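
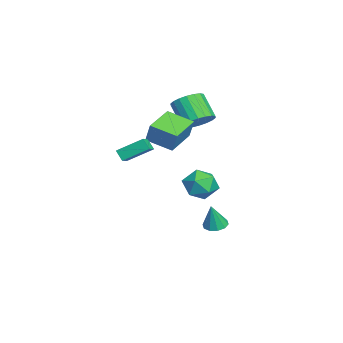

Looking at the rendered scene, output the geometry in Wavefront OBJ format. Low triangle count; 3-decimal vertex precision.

v -2.693 0.605 2.712
v -1.776 0.176 3.143
v -2.811 -0.595 4.578
v -3.727 -0.165 4.148
v -1.803 0.615 3.359
v -2.838 -0.156 4.794
v -2.006 1.051 3.447
v -3.041 0.28 4.882
v -2.345 1.4 3.39
v -3.38 0.629 4.825
v -2.753 1.591 3.198
v -3.788 0.82 4.633
v -3.149 1.587 2.91
v -4.184 0.816 4.346
v -3.455 1.388 2.583
v -4.489 0.617 4.019
v -3.609 1.035 2.282
v -4.644 0.264 3.717
v -3.582 0.596 2.066
v -4.617 -0.175 3.501
v -3.379 0.16 1.978
v -4.414 -0.611 3.413
v -3.04 -0.189 2.035
v -4.075 -0.96 3.47
v -2.632 -0.38 2.227
v -3.667 -1.151 3.662
v -2.236 -0.376 2.514
v -3.271 -1.147 3.95
v -1.931 -0.177 2.841
v -2.965 -0.948 4.277
v 1.901 1.31 -0.752
v 2.699 2.117 -0.399
v 2.861 -0.057 0.199
v 3.659 0.75 0.552
v 2.551 0.784 0.979
v 1.957 1.629 0.391
v 3.603 0.431 -0.591
v 3.009 1.276 -1.179
v 3.751 1.573 -0.299
v 3.1 1.792 0.671
v 2.46 0.268 -0.871
v 1.809 0.487 0.099
v 0.05 -1.345 3.469
v 0.486 -1.042 4.786
v 0.633 0.242 2.911
v 1.069 0.545 4.228
v 1.971 -2.205 3.032
v 2.407 -1.902 4.349
v 2.554 -0.618 2.474
v 2.99 -0.315 3.791
v -0.324 1.763 -4.814
v 0.206 2.347 -4.855
v 0.104 1.497 -3.106
v -0.221 2.54 -4.718
v -0.687 2.437 -4.618
v -1.015 2.075 -4.592
v -1.078 1.595 -4.651
v -0.854 1.179 -4.772
v -0.427 0.985 -4.909
v 0.039 1.089 -5.009
v 0.367 1.45 -5.035
v 0.431 1.931 -4.977
v 2.931 -3.536 2.512
v 3.64 -3.737 2.824
v 2.94 -1.99 3.491
v 3.649 -2.191 3.803
v 3.311 -3.149 1.897
v 4.02 -3.35 2.209
v 3.32 -1.603 2.876
v 4.029 -1.804 3.188
f 2 1 5
f 2 5 3
f 3 5 6
f 3 6 4
f 5 1 7
f 5 7 6
f 6 7 8
f 6 8 4
f 7 1 9
f 7 9 8
f 8 9 10
f 8 10 4
f 9 1 11
f 9 11 10
f 10 11 12
f 10 12 4
f 11 1 13
f 11 13 12
f 12 13 14
f 12 14 4
f 13 1 15
f 13 15 14
f 14 15 16
f 14 16 4
f 15 1 17
f 15 17 16
f 16 17 18
f 16 18 4
f 17 1 19
f 17 19 18
f 18 19 20
f 18 20 4
f 19 1 21
f 19 21 20
f 20 21 22
f 20 22 4
f 21 1 23
f 21 23 22
f 22 23 24
f 22 24 4
f 23 1 25
f 23 25 24
f 24 25 26
f 24 26 4
f 25 1 27
f 25 27 26
f 26 27 28
f 26 28 4
f 27 1 29
f 27 29 28
f 28 29 30
f 28 30 4
f 29 1 2
f 29 2 30
f 30 2 3
f 30 3 4
f 31 42 36
f 31 36 32
f 31 32 38
f 31 38 41
f 31 41 42
f 32 36 40
f 36 42 35
f 42 41 33
f 41 38 37
f 38 32 39
f 34 40 35
f 34 35 33
f 34 33 37
f 34 37 39
f 34 39 40
f 35 40 36
f 33 35 42
f 37 33 41
f 39 37 38
f 40 39 32
f 44 46 43
f 47 44 43
f 43 46 45
f 45 47 43
f 44 50 46
f 48 44 47
f 48 50 44
f 46 50 45
f 49 47 45
f 45 50 49
f 49 48 47
f 50 48 49
f 52 51 54
f 52 54 53
f 54 51 55
f 54 55 53
f 55 51 56
f 55 56 53
f 56 51 57
f 56 57 53
f 57 51 58
f 57 58 53
f 58 51 59
f 58 59 53
f 59 51 60
f 59 60 53
f 60 51 61
f 60 61 53
f 61 51 62
f 61 62 53
f 62 51 52
f 62 52 53
f 64 66 63
f 67 64 63
f 63 66 65
f 65 67 63
f 64 70 66
f 68 64 67
f 68 70 64
f 66 70 65
f 69 67 65
f 65 70 69
f 69 68 67
f 70 68 69



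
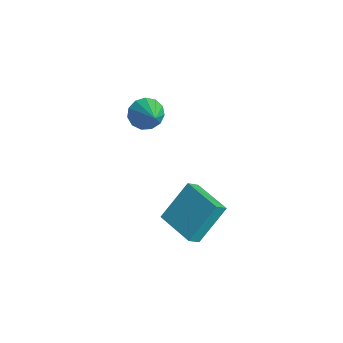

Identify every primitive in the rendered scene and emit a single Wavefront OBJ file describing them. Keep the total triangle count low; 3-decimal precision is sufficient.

v -1.737 -1.222 -3.38
v -1.747 0.212 -1.751
v -1.814 -0.617 -3.913
v -1.824 0.817 -2.284
v 0.224 -1.077 -3.496
v 0.214 0.357 -1.867
v 0.147 -0.472 -4.029
v 0.137 0.962 -2.4
v -3.54 -0.756 2.304
v -3.237 -1.205 1.675
v -2.22 -1.144 3.216
v -3.071 -0.771 1.619
v -3.054 -0.333 1.781
v -3.191 -0.029 2.109
v -3.439 0.044 2.498
v -3.719 -0.137 2.826
v -3.942 -0.514 2.989
v -4.037 -0.969 2.933
v -3.975 -1.356 2.678
v -3.774 -1.552 2.304
v -3.499 -1.496 1.93
f 2 4 1
f 5 2 1
f 1 4 3
f 3 5 1
f 2 8 4
f 6 2 5
f 6 8 2
f 4 8 3
f 7 5 3
f 3 8 7
f 7 6 5
f 8 6 7
f 10 9 12
f 10 12 11
f 12 9 13
f 12 13 11
f 13 9 14
f 13 14 11
f 14 9 15
f 14 15 11
f 15 9 16
f 15 16 11
f 16 9 17
f 16 17 11
f 17 9 18
f 17 18 11
f 18 9 19
f 18 19 11
f 19 9 20
f 19 20 11
f 20 9 21
f 20 21 11
f 21 9 10
f 21 10 11



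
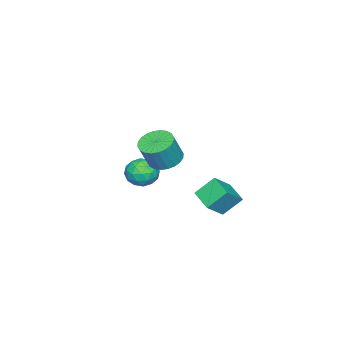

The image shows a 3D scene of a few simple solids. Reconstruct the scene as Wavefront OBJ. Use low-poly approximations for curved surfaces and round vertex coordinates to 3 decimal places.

v 2.505 0.559 2.912
v 3.078 1.476 2.774
v 3.827 1.258 4.43
v 3.255 0.341 4.568
v 2.723 1.626 2.955
v 3.472 1.408 4.61
v 2.335 1.614 3.129
v 3.084 1.396 4.784
v 1.973 1.441 3.27
v 2.722 1.222 4.925
v 1.692 1.133 3.356
v 2.441 0.915 5.011
v 1.535 0.739 3.375
v 2.284 0.52 5.031
v 1.526 0.317 3.324
v 2.275 0.098 4.979
v 1.665 -0.069 3.21
v 2.415 -0.287 4.865
v 1.933 -0.358 3.05
v 2.682 -0.576 4.706
v 2.288 -0.508 2.87
v 3.037 -0.726 4.525
v 2.676 -0.496 2.696
v 3.425 -0.714 4.351
v 3.038 -0.322 2.555
v 3.787 -0.541 4.21
v 3.319 -0.015 2.469
v 4.068 -0.233 4.124
v 3.476 0.38 2.449
v 4.225 0.161 4.105
v 3.485 0.802 2.501
v 4.234 0.583 4.156
v 3.345 1.187 2.615
v 4.095 0.969 4.27
v 2.782 2.603 0.745
v 2.046 3.493 1.867
v 1.565 2.978 -0.351
v 0.829 3.868 0.772
v 3.571 3.832 0.288
v 2.835 4.722 1.411
v 2.354 4.207 -0.807
v 1.618 5.097 0.315
v -2.287 -2.677 -2.113
v -1.243 -3.118 -2.287
v -2.717 -4.122 -1.033
v -1.673 -4.563 -1.207
v -1.795 -3.608 -0.586
v -1.529 -2.715 -1.253
v -2.431 -4.525 -2.067
v -2.165 -3.632 -2.734
v -1.332 -4.26 -2.259
v -0.939 -3.693 -1.344
v -3.021 -3.547 -1.976
v -2.628 -2.98 -1.061
v -1.727 -2.771 -2.295
v -2.233 -4.469 -1.025
v -2.304 -3.908 -0.66
v -1.691 -4.167 -0.763
v -1.895 -2.534 -1.687
v -1.282 -2.793 -1.79
v -1.606 -3.081 -0.79
v -2.678 -4.447 -1.53
v -2.065 -4.706 -1.633
v -2.269 -3.073 -2.557
v -1.656 -3.332 -2.66
v -2.354 -4.159 -2.53
v -1.166 -3.701 -2.381
v -1.419 -4.551 -1.746
v -1.864 -4.528 -2.251
v -1.708 -4.004 -2.643
v -0.935 -3.368 -1.843
v -1.188 -4.217 -1.208
v -1.26 -3.656 -0.843
v -1.103 -3.131 -1.235
v -0.988 -4.04 -1.826
v -2.772 -3.023 -2.112
v -3.025 -3.872 -1.477
v -2.857 -4.109 -2.085
v -2.7 -3.584 -2.477
v -2.541 -2.689 -1.574
v -2.794 -3.539 -0.939
v -2.252 -3.236 -0.677
v -2.096 -2.712 -1.069
v -2.972 -3.2 -1.494
f 2 1 5
f 2 5 3
f 3 5 6
f 3 6 4
f 5 1 7
f 5 7 6
f 6 7 8
f 6 8 4
f 7 1 9
f 7 9 8
f 8 9 10
f 8 10 4
f 9 1 11
f 9 11 10
f 10 11 12
f 10 12 4
f 11 1 13
f 11 13 12
f 12 13 14
f 12 14 4
f 13 1 15
f 13 15 14
f 14 15 16
f 14 16 4
f 15 1 17
f 15 17 16
f 16 17 18
f 16 18 4
f 17 1 19
f 17 19 18
f 18 19 20
f 18 20 4
f 19 1 21
f 19 21 20
f 20 21 22
f 20 22 4
f 21 1 23
f 21 23 22
f 22 23 24
f 22 24 4
f 23 1 25
f 23 25 24
f 24 25 26
f 24 26 4
f 25 1 27
f 25 27 26
f 26 27 28
f 26 28 4
f 27 1 29
f 27 29 28
f 28 29 30
f 28 30 4
f 29 1 31
f 29 31 30
f 30 31 32
f 30 32 4
f 31 1 33
f 31 33 32
f 32 33 34
f 32 34 4
f 33 1 2
f 33 2 34
f 34 2 3
f 34 3 4
f 36 38 35
f 39 36 35
f 35 38 37
f 37 39 35
f 36 42 38
f 40 36 39
f 40 42 36
f 38 42 37
f 41 39 37
f 37 42 41
f 41 40 39
f 42 40 41
f 43 80 59
f 80 54 83
f 59 83 48
f 80 83 59
f 43 59 55
f 59 48 60
f 55 60 44
f 59 60 55
f 43 55 64
f 55 44 65
f 64 65 50
f 55 65 64
f 43 64 76
f 64 50 79
f 76 79 53
f 64 79 76
f 43 76 80
f 76 53 84
f 80 84 54
f 76 84 80
f 44 60 71
f 60 48 74
f 71 74 52
f 60 74 71
f 48 83 61
f 83 54 82
f 61 82 47
f 83 82 61
f 54 84 81
f 84 53 77
f 81 77 45
f 84 77 81
f 53 79 78
f 79 50 66
f 78 66 49
f 79 66 78
f 50 65 70
f 65 44 67
f 70 67 51
f 65 67 70
f 46 72 58
f 72 52 73
f 58 73 47
f 72 73 58
f 46 58 56
f 58 47 57
f 56 57 45
f 58 57 56
f 46 56 63
f 56 45 62
f 63 62 49
f 56 62 63
f 46 63 68
f 63 49 69
f 68 69 51
f 63 69 68
f 46 68 72
f 68 51 75
f 72 75 52
f 68 75 72
f 47 73 61
f 73 52 74
f 61 74 48
f 73 74 61
f 45 57 81
f 57 47 82
f 81 82 54
f 57 82 81
f 49 62 78
f 62 45 77
f 78 77 53
f 62 77 78
f 51 69 70
f 69 49 66
f 70 66 50
f 69 66 70
f 52 75 71
f 75 51 67
f 71 67 44
f 75 67 71



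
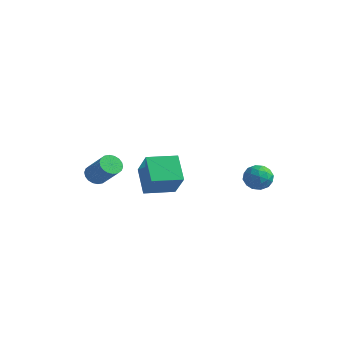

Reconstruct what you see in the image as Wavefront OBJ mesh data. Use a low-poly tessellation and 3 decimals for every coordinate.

v -4.103 -2.914 -0.99
v -3.645 -2.914 -1.465
v -2.419 -3.086 -0.285
v -2.877 -3.086 0.19
v -3.669 -2.629 -1.398
v -2.444 -2.801 -0.218
v -3.78 -2.4 -1.25
v -2.554 -2.573 -0.07
v -3.954 -2.274 -1.051
v -2.729 -2.446 0.129
v -4.158 -2.274 -0.839
v -2.933 -2.446 0.341
v -4.351 -2.4 -0.658
v -3.125 -2.573 0.523
v -4.494 -2.629 -0.542
v -3.269 -2.801 0.638
v -4.561 -2.914 -0.515
v -3.335 -3.086 0.665
v -4.536 -3.199 -0.582
v -3.311 -3.371 0.598
v -4.426 -3.427 -0.73
v -3.2 -3.6 0.45
v -4.251 -3.554 -0.929
v -3.026 -3.726 0.251
v -4.047 -3.554 -1.141
v -2.822 -3.726 0.039
v -3.855 -3.427 -1.323
v -2.629 -3.6 -0.142
v -3.711 -3.199 -1.438
v -2.486 -3.371 -0.258
v -1.418 -2.741 0.148
v -0.395 -3.302 1.545
v -0.508 -1.37 0.033
v 0.515 -1.931 1.43
v -0.395 -3.509 -0.91
v 0.628 -4.07 0.487
v 0.515 -2.138 -1.025
v 1.538 -2.699 0.372
v 2.522 1.758 -0.443
v 3.309 1.97 -0.601
v 2.891 0.47 -0.339
v 3.678 0.682 -0.497
v 3.323 0.906 0.22
v 3.095 1.702 0.156
v 3.105 0.738 -1.096
v 2.877 1.534 -1.16
v 3.67 1.34 -1.004
v 3.804 1.444 -0.191
v 2.396 0.996 -0.749
v 2.53 1.1 0.064
v 2.883 1.977 -0.531
v 3.317 0.463 -0.409
v 3.108 0.594 0.012
v 3.571 0.72 -0.08
v 2.757 1.82 -0.087
v 3.22 1.945 -0.179
v 3.228 1.319 0.303
v 2.98 0.495 -0.761
v 3.443 0.62 -0.853
v 2.629 1.72 -0.86
v 3.092 1.846 -0.952
v 2.972 1.121 -1.243
v 3.558 1.732 -0.861
v 3.775 0.975 -0.8
v 3.438 1.007 -1.152
v 3.304 1.475 -1.189
v 3.637 1.793 -0.383
v 3.854 1.036 -0.322
v 3.645 1.167 0.099
v 3.511 1.635 0.062
v 3.849 1.422 -0.62
v 2.346 1.404 -0.618
v 2.563 0.647 -0.557
v 2.689 0.805 -1.002
v 2.555 1.273 -1.039
v 2.425 1.465 -0.14
v 2.642 0.708 -0.079
v 2.896 0.965 0.249
v 2.762 1.433 0.212
v 2.351 1.018 -0.32
f 2 1 5
f 2 5 3
f 3 5 6
f 3 6 4
f 5 1 7
f 5 7 6
f 6 7 8
f 6 8 4
f 7 1 9
f 7 9 8
f 8 9 10
f 8 10 4
f 9 1 11
f 9 11 10
f 10 11 12
f 10 12 4
f 11 1 13
f 11 13 12
f 12 13 14
f 12 14 4
f 13 1 15
f 13 15 14
f 14 15 16
f 14 16 4
f 15 1 17
f 15 17 16
f 16 17 18
f 16 18 4
f 17 1 19
f 17 19 18
f 18 19 20
f 18 20 4
f 19 1 21
f 19 21 20
f 20 21 22
f 20 22 4
f 21 1 23
f 21 23 22
f 22 23 24
f 22 24 4
f 23 1 25
f 23 25 24
f 24 25 26
f 24 26 4
f 25 1 27
f 25 27 26
f 26 27 28
f 26 28 4
f 27 1 29
f 27 29 28
f 28 29 30
f 28 30 4
f 29 1 2
f 29 2 30
f 30 2 3
f 30 3 4
f 32 34 31
f 35 32 31
f 31 34 33
f 33 35 31
f 32 38 34
f 36 32 35
f 36 38 32
f 34 38 33
f 37 35 33
f 33 38 37
f 37 36 35
f 38 36 37
f 39 76 55
f 76 50 79
f 55 79 44
f 76 79 55
f 39 55 51
f 55 44 56
f 51 56 40
f 55 56 51
f 39 51 60
f 51 40 61
f 60 61 46
f 51 61 60
f 39 60 72
f 60 46 75
f 72 75 49
f 60 75 72
f 39 72 76
f 72 49 80
f 76 80 50
f 72 80 76
f 40 56 67
f 56 44 70
f 67 70 48
f 56 70 67
f 44 79 57
f 79 50 78
f 57 78 43
f 79 78 57
f 50 80 77
f 80 49 73
f 77 73 41
f 80 73 77
f 49 75 74
f 75 46 62
f 74 62 45
f 75 62 74
f 46 61 66
f 61 40 63
f 66 63 47
f 61 63 66
f 42 68 54
f 68 48 69
f 54 69 43
f 68 69 54
f 42 54 52
f 54 43 53
f 52 53 41
f 54 53 52
f 42 52 59
f 52 41 58
f 59 58 45
f 52 58 59
f 42 59 64
f 59 45 65
f 64 65 47
f 59 65 64
f 42 64 68
f 64 47 71
f 68 71 48
f 64 71 68
f 43 69 57
f 69 48 70
f 57 70 44
f 69 70 57
f 41 53 77
f 53 43 78
f 77 78 50
f 53 78 77
f 45 58 74
f 58 41 73
f 74 73 49
f 58 73 74
f 47 65 66
f 65 45 62
f 66 62 46
f 65 62 66
f 48 71 67
f 71 47 63
f 67 63 40
f 71 63 67



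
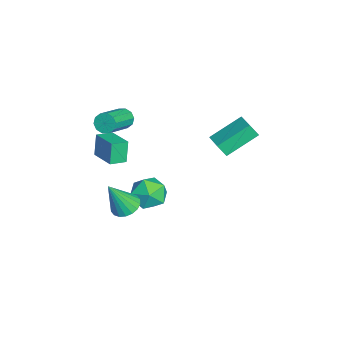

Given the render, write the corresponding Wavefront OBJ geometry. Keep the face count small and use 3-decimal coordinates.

v 3.576 -1.503 0.272
v 4.369 -1.451 0.118
v 3.984 -2.317 2.108
v 4.297 -1.134 0.275
v 4.082 -0.891 0.431
v 3.767 -0.768 0.555
v 3.413 -0.791 0.624
v 3.092 -0.955 0.622
v 2.867 -1.227 0.552
v 2.782 -1.554 0.426
v 2.854 -1.871 0.269
v 3.069 -2.115 0.113
v 3.385 -2.237 -0.011
v 3.738 -2.214 -0.08
v 4.059 -2.05 -0.079
v 4.284 -1.778 -0.008
v 0.653 0.329 -0.72
v 1.26 0.323 -1.642
v -0.06 -1.243 -1.178
v 0.547 -1.249 -2.1
v 1.035 -1.37 -1.118
v 1.476 -0.398 -0.834
v -0.276 -0.522 -1.986
v 0.165 0.45 -1.702
v 0.686 -0.203 -2.424
v 1.496 -0.727 -1.888
v -0.296 -0.193 -0.932
v 0.514 -0.717 -0.396
v -2.771 2.615 0.304
v -3.583 4.284 1.35
v -2.749 3.117 -0.479
v -3.561 4.785 0.567
v -1.579 3.015 0.593
v -2.391 4.683 1.639
v -1.557 3.516 -0.19
v -2.369 5.185 0.856
v -2.819 -1.881 1.741
v -2.432 -1.642 1.277
v -0.853 -2.501 2.155
v -1.241 -2.739 2.619
v -2.45 -1.372 1.575
v -0.871 -2.231 2.452
v -2.61 -1.297 1.936
v -1.031 -2.156 2.813
v -2.849 -1.444 2.222
v -1.27 -2.303 3.099
v -3.077 -1.759 2.325
v -1.498 -2.617 3.203
v -3.207 -2.119 2.205
v -1.628 -2.978 3.083
v -3.189 -2.389 1.908
v -1.61 -3.248 2.785
v -3.029 -2.464 1.547
v -1.45 -3.323 2.424
v -2.79 -2.317 1.261
v -1.211 -3.176 2.138
v -2.562 -2.003 1.157
v -0.983 -2.861 2.035
v 0.464 -2.363 1.733
v 0.066 -2.278 2.968
v 1.747 -1.513 2.087
v 1.349 -1.427 3.322
v 0.931 -3.153 1.938
v 0.533 -3.067 3.173
v 2.214 -2.302 2.292
v 1.816 -2.217 3.527
f 2 1 4
f 2 4 3
f 4 1 5
f 4 5 3
f 5 1 6
f 5 6 3
f 6 1 7
f 6 7 3
f 7 1 8
f 7 8 3
f 8 1 9
f 8 9 3
f 9 1 10
f 9 10 3
f 10 1 11
f 10 11 3
f 11 1 12
f 11 12 3
f 12 1 13
f 12 13 3
f 13 1 14
f 13 14 3
f 14 1 15
f 14 15 3
f 15 1 16
f 15 16 3
f 16 1 2
f 16 2 3
f 17 28 22
f 17 22 18
f 17 18 24
f 17 24 27
f 17 27 28
f 18 22 26
f 22 28 21
f 28 27 19
f 27 24 23
f 24 18 25
f 20 26 21
f 20 21 19
f 20 19 23
f 20 23 25
f 20 25 26
f 21 26 22
f 19 21 28
f 23 19 27
f 25 23 24
f 26 25 18
f 30 32 29
f 33 30 29
f 29 32 31
f 31 33 29
f 30 36 32
f 34 30 33
f 34 36 30
f 32 36 31
f 35 33 31
f 31 36 35
f 35 34 33
f 36 34 35
f 38 37 41
f 38 41 39
f 39 41 42
f 39 42 40
f 41 37 43
f 41 43 42
f 42 43 44
f 42 44 40
f 43 37 45
f 43 45 44
f 44 45 46
f 44 46 40
f 45 37 47
f 45 47 46
f 46 47 48
f 46 48 40
f 47 37 49
f 47 49 48
f 48 49 50
f 48 50 40
f 49 37 51
f 49 51 50
f 50 51 52
f 50 52 40
f 51 37 53
f 51 53 52
f 52 53 54
f 52 54 40
f 53 37 55
f 53 55 54
f 54 55 56
f 54 56 40
f 55 37 57
f 55 57 56
f 56 57 58
f 56 58 40
f 57 37 38
f 57 38 58
f 58 38 39
f 58 39 40
f 60 62 59
f 63 60 59
f 59 62 61
f 61 63 59
f 60 66 62
f 64 60 63
f 64 66 60
f 62 66 61
f 65 63 61
f 61 66 65
f 65 64 63
f 66 64 65



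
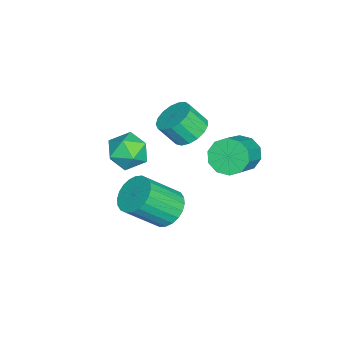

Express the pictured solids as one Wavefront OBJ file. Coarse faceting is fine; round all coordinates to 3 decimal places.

v -3.718 1.685 0.47
v -3.229 1.246 -0.323
v -1.594 0.935 0.856
v -2.082 1.375 1.65
v -3.102 1.869 -0.335
v -1.467 1.559 0.844
v -3.21 2.423 -0.039
v -1.575 2.112 1.14
v -3.512 2.694 0.451
v -1.877 2.384 1.63
v -3.892 2.581 0.949
v -2.257 2.27 2.128
v -4.206 2.125 1.264
v -2.571 1.814 2.443
v -4.333 1.501 1.276
v -2.698 1.191 2.455
v -4.225 0.948 0.98
v -2.59 0.637 2.159
v -3.923 0.676 0.49
v -2.288 0.366 1.669
v -3.543 0.79 -0.008
v -1.908 0.479 1.171
v -3.184 -2.798 0.751
v -2.124 -2.48 0.498
v -2.556 -4.42 1.342
v -1.496 -4.102 1.089
v -2.048 -3.606 1.948
v -2.436 -2.603 1.583
v -2.244 -4.297 0.257
v -2.632 -3.294 -0.108
v -1.543 -3.406 0.193
v -1.422 -2.978 1.238
v -3.258 -3.922 0.602
v -3.137 -3.494 1.647
v 1.053 -0.802 0.264
v 1.898 -0.989 -0.331
v 2.673 -2.364 1.202
v 1.827 -2.178 1.796
v 2.025 -0.669 -0.109
v 2.8 -2.044 1.424
v 2.005 -0.37 0.17
v 2.78 -1.745 1.703
v 1.839 -0.136 0.464
v 2.614 -1.512 1.996
v 1.554 -0.004 0.726
v 2.329 -1.379 2.259
v 1.192 0.006 0.919
v 1.967 -1.369 2.451
v 0.809 -0.106 1.011
v 1.584 -1.481 2.544
v 0.464 -0.325 0.99
v 1.239 -1.7 2.523
v 0.207 -0.616 0.858
v 0.982 -1.991 2.391
v 0.08 -0.936 0.636
v 0.855 -2.311 2.169
v 0.1 -1.235 0.357
v 0.875 -2.61 1.89
v 0.266 -1.468 0.064
v 1.041 -2.844 1.596
v 0.551 -1.601 -0.199
v 1.326 -2.976 1.334
v 0.913 -1.611 -0.391
v 1.688 -2.986 1.141
v 1.296 -1.499 -0.484
v 2.071 -2.874 1.049
v 1.641 -1.28 -0.463
v 2.416 -2.655 1.07
v -3.908 -0.75 1.538
v -2.98 -1.009 1.233
v -2.845 -1.849 2.357
v -3.772 -1.59 2.662
v -2.906 -0.622 1.513
v -2.771 -1.462 2.637
v -3.062 -0.264 1.799
v -2.926 -1.104 2.923
v -3.411 -0.018 2.025
v -3.275 -0.858 3.149
v -3.874 0.061 2.139
v -3.738 -0.779 3.264
v -4.345 -0.047 2.116
v -4.209 -0.887 3.24
v -4.715 -0.315 1.96
v -4.58 -1.155 3.085
v -4.901 -0.683 1.708
v -4.765 -1.523 2.832
v -4.859 -1.066 1.416
v -4.724 -1.906 2.541
v -4.6 -1.377 1.153
v -4.464 -2.217 2.277
v -4.181 -1.544 0.977
v -4.046 -2.384 2.102
v -3.7 -1.53 0.93
v -3.565 -2.37 2.055
v -3.267 -1.336 1.022
v -3.131 -2.176 2.147
f 2 1 5
f 2 5 3
f 3 5 6
f 3 6 4
f 5 1 7
f 5 7 6
f 6 7 8
f 6 8 4
f 7 1 9
f 7 9 8
f 8 9 10
f 8 10 4
f 9 1 11
f 9 11 10
f 10 11 12
f 10 12 4
f 11 1 13
f 11 13 12
f 12 13 14
f 12 14 4
f 13 1 15
f 13 15 14
f 14 15 16
f 14 16 4
f 15 1 17
f 15 17 16
f 16 17 18
f 16 18 4
f 17 1 19
f 17 19 18
f 18 19 20
f 18 20 4
f 19 1 21
f 19 21 20
f 20 21 22
f 20 22 4
f 21 1 2
f 21 2 22
f 22 2 3
f 22 3 4
f 23 34 28
f 23 28 24
f 23 24 30
f 23 30 33
f 23 33 34
f 24 28 32
f 28 34 27
f 34 33 25
f 33 30 29
f 30 24 31
f 26 32 27
f 26 27 25
f 26 25 29
f 26 29 31
f 26 31 32
f 27 32 28
f 25 27 34
f 29 25 33
f 31 29 30
f 32 31 24
f 36 35 39
f 36 39 37
f 37 39 40
f 37 40 38
f 39 35 41
f 39 41 40
f 40 41 42
f 40 42 38
f 41 35 43
f 41 43 42
f 42 43 44
f 42 44 38
f 43 35 45
f 43 45 44
f 44 45 46
f 44 46 38
f 45 35 47
f 45 47 46
f 46 47 48
f 46 48 38
f 47 35 49
f 47 49 48
f 48 49 50
f 48 50 38
f 49 35 51
f 49 51 50
f 50 51 52
f 50 52 38
f 51 35 53
f 51 53 52
f 52 53 54
f 52 54 38
f 53 35 55
f 53 55 54
f 54 55 56
f 54 56 38
f 55 35 57
f 55 57 56
f 56 57 58
f 56 58 38
f 57 35 59
f 57 59 58
f 58 59 60
f 58 60 38
f 59 35 61
f 59 61 60
f 60 61 62
f 60 62 38
f 61 35 63
f 61 63 62
f 62 63 64
f 62 64 38
f 63 35 65
f 63 65 64
f 64 65 66
f 64 66 38
f 65 35 67
f 65 67 66
f 66 67 68
f 66 68 38
f 67 35 36
f 67 36 68
f 68 36 37
f 68 37 38
f 70 69 73
f 70 73 71
f 71 73 74
f 71 74 72
f 73 69 75
f 73 75 74
f 74 75 76
f 74 76 72
f 75 69 77
f 75 77 76
f 76 77 78
f 76 78 72
f 77 69 79
f 77 79 78
f 78 79 80
f 78 80 72
f 79 69 81
f 79 81 80
f 80 81 82
f 80 82 72
f 81 69 83
f 81 83 82
f 82 83 84
f 82 84 72
f 83 69 85
f 83 85 84
f 84 85 86
f 84 86 72
f 85 69 87
f 85 87 86
f 86 87 88
f 86 88 72
f 87 69 89
f 87 89 88
f 88 89 90
f 88 90 72
f 89 69 91
f 89 91 90
f 90 91 92
f 90 92 72
f 91 69 93
f 91 93 92
f 92 93 94
f 92 94 72
f 93 69 95
f 93 95 94
f 94 95 96
f 94 96 72
f 95 69 70
f 95 70 96
f 96 70 71
f 96 71 72



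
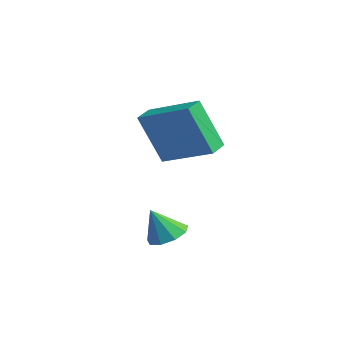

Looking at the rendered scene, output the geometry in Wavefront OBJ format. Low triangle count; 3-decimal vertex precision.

v 3.297 -2.172 -3.557
v 3.928 -1.845 -3.287
v 3.083 -2.708 -2.403
v 3.521 -1.53 -3.216
v 3.009 -1.515 -3.304
v 2.632 -1.807 -3.51
v 2.566 -2.27 -3.738
v 2.842 -2.686 -3.881
v 3.331 -2.862 -3.872
v 3.804 -2.715 -3.715
v 4.04 -2.313 -3.485
v 0.631 -0.42 -1.035
v 0.128 -1.096 0.976
v 2.364 0.556 -0.273
v 1.861 -0.12 1.738
v 1.079 -1.12 -1.158
v 0.576 -1.796 0.853
v 2.812 -0.144 -0.396
v 2.309 -0.82 1.615
f 2 1 4
f 2 4 3
f 4 1 5
f 4 5 3
f 5 1 6
f 5 6 3
f 6 1 7
f 6 7 3
f 7 1 8
f 7 8 3
f 8 1 9
f 8 9 3
f 9 1 10
f 9 10 3
f 10 1 11
f 10 11 3
f 11 1 2
f 11 2 3
f 13 15 12
f 16 13 12
f 12 15 14
f 14 16 12
f 13 19 15
f 17 13 16
f 17 19 13
f 15 19 14
f 18 16 14
f 14 19 18
f 18 17 16
f 19 17 18



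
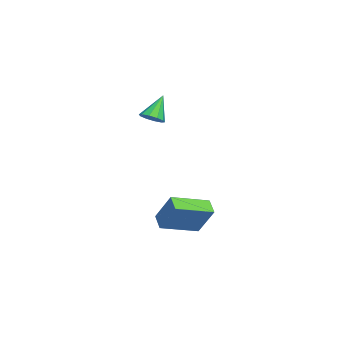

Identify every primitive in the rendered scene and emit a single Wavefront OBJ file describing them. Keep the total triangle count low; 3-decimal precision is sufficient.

v -2.756 -3.151 1.24
v -2.44 -3.54 1.569
v -3.424 -2.709 2.4
v -2.252 -3.221 1.556
v -2.256 -2.875 1.422
v -2.451 -2.635 1.218
v -2.763 -2.592 1.023
v -3.073 -2.762 0.91
v -3.261 -3.081 0.923
v -3.257 -3.427 1.057
v -3.062 -3.667 1.261
v -2.75 -3.71 1.457
v -0.171 -2.615 -4.274
v -0.866 -2.857 -3.869
v -1.006 -1.024 -4.755
v -1.701 -1.266 -4.349
v 0.381 -1.914 -2.911
v -0.314 -2.156 -2.505
v -0.454 -0.323 -3.391
v -1.149 -0.565 -2.986
f 2 1 4
f 2 4 3
f 4 1 5
f 4 5 3
f 5 1 6
f 5 6 3
f 6 1 7
f 6 7 3
f 7 1 8
f 7 8 3
f 8 1 9
f 8 9 3
f 9 1 10
f 9 10 3
f 10 1 11
f 10 11 3
f 11 1 12
f 11 12 3
f 12 1 2
f 12 2 3
f 14 16 13
f 17 14 13
f 13 16 15
f 15 17 13
f 14 20 16
f 18 14 17
f 18 20 14
f 16 20 15
f 19 17 15
f 15 20 19
f 19 18 17
f 20 18 19



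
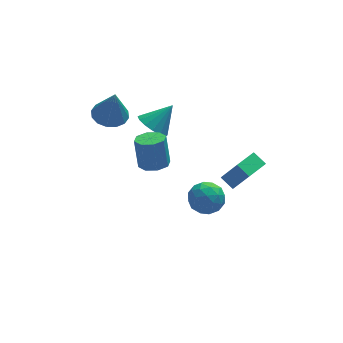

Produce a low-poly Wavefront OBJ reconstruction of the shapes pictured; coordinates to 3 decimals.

v 0.874 1.381 -3.881
v 1.785 1.058 -3.557
v 0.195 -0.038 -3.383
v 1.106 -0.361 -3.059
v 0.634 0.402 -2.574
v 1.053 1.279 -2.882
v 0.927 -0.259 -4.058
v 1.346 0.618 -4.366
v 1.818 0.045 -3.667
v 1.637 0.453 -2.75
v 0.343 0.567 -4.19
v 0.162 0.975 -3.273
v 1.389 1.344 -3.763
v 0.591 -0.324 -3.177
v 0.313 0.124 -2.892
v 0.849 -0.065 -2.702
v 0.959 1.474 -3.366
v 1.495 1.284 -3.176
v 0.818 0.898 -2.598
v 0.485 -0.264 -3.764
v 1.021 -0.454 -3.574
v 1.131 1.085 -4.238
v 1.667 0.896 -4.048
v 1.162 0.122 -4.342
v 1.944 0.559 -3.637
v 1.545 -0.275 -3.344
v 1.44 -0.215 -3.931
v 1.686 0.3 -4.112
v 1.838 0.799 -3.098
v 1.439 -0.035 -2.805
v 1.161 0.413 -2.52
v 1.408 0.929 -2.701
v 1.857 0.203 -3.162
v 0.541 1.055 -4.135
v 0.142 0.221 -3.842
v 0.572 0.091 -4.239
v 0.819 0.607 -4.42
v 0.435 1.295 -3.596
v 0.036 0.461 -3.303
v 0.294 0.72 -2.828
v 0.54 1.235 -3.009
v 0.123 0.817 -3.778
v -1.575 0.975 -0.501
v -0.766 0.977 -0.457
v -0.856 1.446 1.185
v -1.665 1.445 1.141
v -0.996 1.527 -0.627
v -1.086 1.996 1.015
v -1.565 1.754 -0.723
v -1.654 2.223 0.919
v -2.14 1.525 -0.689
v -2.229 1.994 0.953
v -2.384 0.974 -0.545
v -2.474 1.443 1.097
v -2.154 0.424 -0.375
v -2.244 0.893 1.267
v -1.586 0.197 -0.279
v -1.675 0.666 1.363
v -1.011 0.426 -0.313
v -1.1 0.895 1.329
v 1.288 -3.147 0.753
v 0.85 -2.566 1.193
v 2.353 -2.274 0.659
v 1.915 -1.693 1.099
v 1.905 -3.747 2.161
v 1.467 -3.166 2.601
v 2.97 -2.874 2.067
v 2.532 -2.293 2.507
v -1.092 3.366 0.303
v -0.43 2.935 -0.226
v 0.032 3.674 1.457
v -0.417 3.407 -0.365
v -0.584 3.867 -0.325
v -0.888 4.194 -0.117
v -1.246 4.298 0.204
v -1.563 4.153 0.551
v -1.753 3.796 0.831
v -1.766 3.325 0.97
v -1.599 2.864 0.93
v -1.295 2.538 0.722
v -0.937 2.434 0.402
v -0.62 2.579 0.055
v -3.303 3.116 1.956
v -2.425 2.768 1.786
v -3.097 2.724 3.824
v -2.355 3.251 1.88
v -2.54 3.698 1.994
v -2.929 3.989 2.098
v -3.418 4.046 2.164
v -3.876 3.855 2.174
v -4.181 3.465 2.126
v -4.25 2.982 2.032
v -4.066 2.535 1.918
v -3.677 2.244 1.814
v -3.188 2.186 1.748
v -2.729 2.378 1.738
f 1 38 17
f 38 12 41
f 17 41 6
f 38 41 17
f 1 17 13
f 17 6 18
f 13 18 2
f 17 18 13
f 1 13 22
f 13 2 23
f 22 23 8
f 13 23 22
f 1 22 34
f 22 8 37
f 34 37 11
f 22 37 34
f 1 34 38
f 34 11 42
f 38 42 12
f 34 42 38
f 2 18 29
f 18 6 32
f 29 32 10
f 18 32 29
f 6 41 19
f 41 12 40
f 19 40 5
f 41 40 19
f 12 42 39
f 42 11 35
f 39 35 3
f 42 35 39
f 11 37 36
f 37 8 24
f 36 24 7
f 37 24 36
f 8 23 28
f 23 2 25
f 28 25 9
f 23 25 28
f 4 30 16
f 30 10 31
f 16 31 5
f 30 31 16
f 4 16 14
f 16 5 15
f 14 15 3
f 16 15 14
f 4 14 21
f 14 3 20
f 21 20 7
f 14 20 21
f 4 21 26
f 21 7 27
f 26 27 9
f 21 27 26
f 4 26 30
f 26 9 33
f 30 33 10
f 26 33 30
f 5 31 19
f 31 10 32
f 19 32 6
f 31 32 19
f 3 15 39
f 15 5 40
f 39 40 12
f 15 40 39
f 7 20 36
f 20 3 35
f 36 35 11
f 20 35 36
f 9 27 28
f 27 7 24
f 28 24 8
f 27 24 28
f 10 33 29
f 33 9 25
f 29 25 2
f 33 25 29
f 44 43 47
f 44 47 45
f 45 47 48
f 45 48 46
f 47 43 49
f 47 49 48
f 48 49 50
f 48 50 46
f 49 43 51
f 49 51 50
f 50 51 52
f 50 52 46
f 51 43 53
f 51 53 52
f 52 53 54
f 52 54 46
f 53 43 55
f 53 55 54
f 54 55 56
f 54 56 46
f 55 43 57
f 55 57 56
f 56 57 58
f 56 58 46
f 57 43 59
f 57 59 58
f 58 59 60
f 58 60 46
f 59 43 44
f 59 44 60
f 60 44 45
f 60 45 46
f 62 64 61
f 65 62 61
f 61 64 63
f 63 65 61
f 62 68 64
f 66 62 65
f 66 68 62
f 64 68 63
f 67 65 63
f 63 68 67
f 67 66 65
f 68 66 67
f 70 69 72
f 70 72 71
f 72 69 73
f 72 73 71
f 73 69 74
f 73 74 71
f 74 69 75
f 74 75 71
f 75 69 76
f 75 76 71
f 76 69 77
f 76 77 71
f 77 69 78
f 77 78 71
f 78 69 79
f 78 79 71
f 79 69 80
f 79 80 71
f 80 69 81
f 80 81 71
f 81 69 82
f 81 82 71
f 82 69 70
f 82 70 71
f 84 83 86
f 84 86 85
f 86 83 87
f 86 87 85
f 87 83 88
f 87 88 85
f 88 83 89
f 88 89 85
f 89 83 90
f 89 90 85
f 90 83 91
f 90 91 85
f 91 83 92
f 91 92 85
f 92 83 93
f 92 93 85
f 93 83 94
f 93 94 85
f 94 83 95
f 94 95 85
f 95 83 96
f 95 96 85
f 96 83 84
f 96 84 85



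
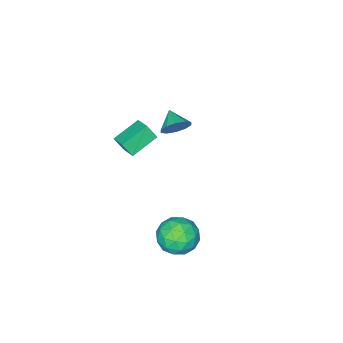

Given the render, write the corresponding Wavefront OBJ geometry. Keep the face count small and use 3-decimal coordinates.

v -1.732 -3.272 0.583
v -1.121 -3.291 1.084
v -2.148 -4.148 1.057
v -1.472 -3.016 1.284
v -1.922 -2.839 1.216
v -2.299 -2.827 0.906
v -2.46 -2.985 0.473
v -2.342 -3.253 0.082
v -1.992 -3.527 -0.118
v -1.542 -3.704 -0.05
v -1.164 -3.716 0.26
v -1.004 -3.558 0.693
v 2.142 -2.717 2.019
v 0.787 -2.521 2.607
v 2.433 -1.85 2.398
v 1.078 -1.654 2.987
v 2.402 -3.126 2.753
v 1.047 -2.93 3.342
v 2.693 -2.259 3.133
v 1.338 -2.063 3.721
v 3.136 2.997 1.043
v 3.631 3.23 0.169
v 4.049 1.61 1.191
v 4.544 1.843 0.317
v 4.693 2.414 1.162
v 4.128 3.271 1.071
v 3.552 1.569 0.289
v 2.987 2.426 0.198
v 3.888 2.347 -0.296
v 4.593 2.87 0.243
v 3.087 1.97 1.117
v 3.792 2.493 1.656
v 3.303 3.235 0.593
v 4.377 1.605 0.767
v 4.465 1.941 1.264
v 4.756 2.078 0.75
v 3.595 3.259 1.123
v 3.886 3.396 0.61
v 4.511 2.917 1.193
v 3.794 1.444 0.75
v 4.085 1.581 0.237
v 2.924 2.762 0.61
v 3.215 2.899 0.096
v 3.169 1.923 0.167
v 3.745 2.853 -0.194
v 4.282 2.038 -0.107
v 3.699 1.877 -0.123
v 3.367 2.381 -0.177
v 4.16 3.16 0.123
v 4.697 2.345 0.21
v 4.784 2.681 0.707
v 4.452 3.185 0.653
v 4.311 2.642 -0.15
v 2.983 2.495 1.15
v 3.52 1.68 1.237
v 3.228 1.655 0.707
v 2.896 2.159 0.653
v 3.398 2.802 1.467
v 3.935 1.987 1.554
v 4.313 2.459 1.537
v 3.981 2.963 1.483
v 3.369 2.198 1.51
f 2 1 4
f 2 4 3
f 4 1 5
f 4 5 3
f 5 1 6
f 5 6 3
f 6 1 7
f 6 7 3
f 7 1 8
f 7 8 3
f 8 1 9
f 8 9 3
f 9 1 10
f 9 10 3
f 10 1 11
f 10 11 3
f 11 1 12
f 11 12 3
f 12 1 2
f 12 2 3
f 14 16 13
f 17 14 13
f 13 16 15
f 15 17 13
f 14 20 16
f 18 14 17
f 18 20 14
f 16 20 15
f 19 17 15
f 15 20 19
f 19 18 17
f 20 18 19
f 21 58 37
f 58 32 61
f 37 61 26
f 58 61 37
f 21 37 33
f 37 26 38
f 33 38 22
f 37 38 33
f 21 33 42
f 33 22 43
f 42 43 28
f 33 43 42
f 21 42 54
f 42 28 57
f 54 57 31
f 42 57 54
f 21 54 58
f 54 31 62
f 58 62 32
f 54 62 58
f 22 38 49
f 38 26 52
f 49 52 30
f 38 52 49
f 26 61 39
f 61 32 60
f 39 60 25
f 61 60 39
f 32 62 59
f 62 31 55
f 59 55 23
f 62 55 59
f 31 57 56
f 57 28 44
f 56 44 27
f 57 44 56
f 28 43 48
f 43 22 45
f 48 45 29
f 43 45 48
f 24 50 36
f 50 30 51
f 36 51 25
f 50 51 36
f 24 36 34
f 36 25 35
f 34 35 23
f 36 35 34
f 24 34 41
f 34 23 40
f 41 40 27
f 34 40 41
f 24 41 46
f 41 27 47
f 46 47 29
f 41 47 46
f 24 46 50
f 46 29 53
f 50 53 30
f 46 53 50
f 25 51 39
f 51 30 52
f 39 52 26
f 51 52 39
f 23 35 59
f 35 25 60
f 59 60 32
f 35 60 59
f 27 40 56
f 40 23 55
f 56 55 31
f 40 55 56
f 29 47 48
f 47 27 44
f 48 44 28
f 47 44 48
f 30 53 49
f 53 29 45
f 49 45 22
f 53 45 49



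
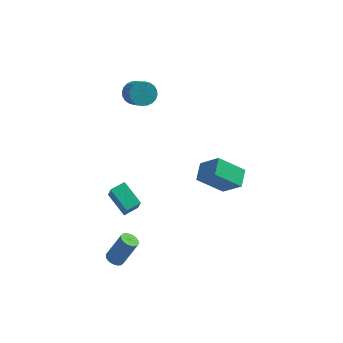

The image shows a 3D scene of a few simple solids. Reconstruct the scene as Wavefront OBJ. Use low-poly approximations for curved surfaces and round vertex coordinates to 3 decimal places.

v -1.781 -0.401 -4.082
v -1.576 -0.935 -2.937
v -2.804 0.795 -3.34
v -2.599 0.261 -2.195
v -0.981 0.199 -3.945
v -0.776 -0.335 -2.8
v -2.004 1.395 -3.203
v -1.799 0.861 -2.058
v -2.121 -4.069 -4.266
v -1.783 -3.661 -4.525
v -0.9 -3.343 -2.873
v -1.239 -3.751 -2.614
v -2.027 -3.509 -4.424
v -1.145 -3.19 -2.772
v -2.297 -3.506 -4.281
v -1.414 -3.188 -2.629
v -2.519 -3.654 -4.134
v -1.637 -3.336 -2.481
v -2.635 -3.914 -4.022
v -1.753 -3.596 -2.369
v -2.613 -4.215 -3.975
v -1.731 -3.897 -2.323
v -2.46 -4.477 -4.007
v -1.577 -4.159 -2.355
v -2.215 -4.63 -4.108
v -1.333 -4.311 -2.456
v -1.946 -4.632 -4.251
v -1.063 -4.314 -2.599
v -1.723 -4.484 -4.399
v -0.841 -4.166 -2.746
v -1.607 -4.224 -4.511
v -0.725 -3.906 -2.858
v -1.629 -3.923 -4.557
v -0.747 -3.605 -2.905
v 2.451 2.231 -3.192
v 3.559 1.649 -1.94
v 2.655 3.436 -2.812
v 3.763 2.854 -1.561
v 4.077 2.386 -4.559
v 5.185 1.804 -3.308
v 4.281 3.591 -4.18
v 5.389 3.009 -2.928
v -1.267 4.469 3.2
v -0.457 4.579 3.005
v 0.096 3.101 4.464
v -0.713 2.991 4.66
v -0.496 4.8 3.243
v 0.058 3.322 4.703
v -0.652 4.971 3.475
v -0.099 3.493 4.935
v -0.902 5.065 3.666
v -0.348 3.587 5.125
v -1.207 5.069 3.785
v -0.653 3.591 5.245
v -1.521 4.981 3.815
v -0.968 3.503 5.275
v -1.797 4.816 3.752
v -1.243 3.337 5.212
v -1.992 4.597 3.605
v -1.438 3.119 5.064
v -2.076 4.359 3.396
v -1.523 2.881 4.855
v -2.038 4.138 3.157
v -1.484 2.66 4.617
v -1.881 3.967 2.925
v -1.328 2.489 4.385
v -1.632 3.873 2.735
v -1.078 2.395 4.194
v -1.327 3.869 2.615
v -0.773 2.391 4.075
v -1.012 3.957 2.585
v -0.459 2.479 4.045
v -0.737 4.123 2.648
v -0.183 2.644 4.108
v -0.542 4.341 2.796
v 0.012 2.863 4.255
f 2 4 1
f 5 2 1
f 1 4 3
f 3 5 1
f 2 8 4
f 6 2 5
f 6 8 2
f 4 8 3
f 7 5 3
f 3 8 7
f 7 6 5
f 8 6 7
f 10 9 13
f 10 13 11
f 11 13 14
f 11 14 12
f 13 9 15
f 13 15 14
f 14 15 16
f 14 16 12
f 15 9 17
f 15 17 16
f 16 17 18
f 16 18 12
f 17 9 19
f 17 19 18
f 18 19 20
f 18 20 12
f 19 9 21
f 19 21 20
f 20 21 22
f 20 22 12
f 21 9 23
f 21 23 22
f 22 23 24
f 22 24 12
f 23 9 25
f 23 25 24
f 24 25 26
f 24 26 12
f 25 9 27
f 25 27 26
f 26 27 28
f 26 28 12
f 27 9 29
f 27 29 28
f 28 29 30
f 28 30 12
f 29 9 31
f 29 31 30
f 30 31 32
f 30 32 12
f 31 9 33
f 31 33 32
f 32 33 34
f 32 34 12
f 33 9 10
f 33 10 34
f 34 10 11
f 34 11 12
f 36 38 35
f 39 36 35
f 35 38 37
f 37 39 35
f 36 42 38
f 40 36 39
f 40 42 36
f 38 42 37
f 41 39 37
f 37 42 41
f 41 40 39
f 42 40 41
f 44 43 47
f 44 47 45
f 45 47 48
f 45 48 46
f 47 43 49
f 47 49 48
f 48 49 50
f 48 50 46
f 49 43 51
f 49 51 50
f 50 51 52
f 50 52 46
f 51 43 53
f 51 53 52
f 52 53 54
f 52 54 46
f 53 43 55
f 53 55 54
f 54 55 56
f 54 56 46
f 55 43 57
f 55 57 56
f 56 57 58
f 56 58 46
f 57 43 59
f 57 59 58
f 58 59 60
f 58 60 46
f 59 43 61
f 59 61 60
f 60 61 62
f 60 62 46
f 61 43 63
f 61 63 62
f 62 63 64
f 62 64 46
f 63 43 65
f 63 65 64
f 64 65 66
f 64 66 46
f 65 43 67
f 65 67 66
f 66 67 68
f 66 68 46
f 67 43 69
f 67 69 68
f 68 69 70
f 68 70 46
f 69 43 71
f 69 71 70
f 70 71 72
f 70 72 46
f 71 43 73
f 71 73 72
f 72 73 74
f 72 74 46
f 73 43 75
f 73 75 74
f 74 75 76
f 74 76 46
f 75 43 44
f 75 44 76
f 76 44 45
f 76 45 46



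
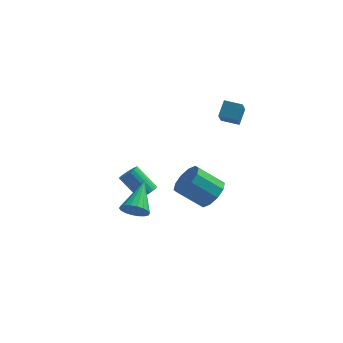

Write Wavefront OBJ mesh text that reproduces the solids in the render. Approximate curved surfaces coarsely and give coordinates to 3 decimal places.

v -3.336 -0.567 -3.202
v -2.893 -0.598 -2.77
v -4.04 -0.243 -1.566
v -4.484 -0.213 -1.998
v -2.886 -0.349 -2.836
v -4.033 0.006 -1.633
v -2.957 -0.137 -2.966
v -4.104 0.217 -1.763
v -3.093 -0.001 -3.137
v -4.241 0.354 -1.934
v -3.272 0.038 -3.318
v -4.419 0.393 -2.115
v -3.461 -0.028 -3.48
v -4.609 0.327 -2.277
v -3.63 -0.187 -3.594
v -4.777 0.168 -2.39
v -3.747 -0.412 -3.639
v -4.895 -0.057 -2.436
v -3.793 -0.664 -3.609
v -4.941 -0.309 -2.406
v -3.761 -0.899 -3.509
v -4.908 -0.544 -2.306
v -3.655 -1.077 -3.355
v -4.802 -0.722 -2.152
v -3.494 -1.166 -3.175
v -4.641 -0.812 -1.972
v -3.305 -1.153 -2.999
v -4.453 -0.798 -1.796
v -3.122 -1.038 -2.859
v -4.27 -0.683 -1.656
v -2.976 -0.841 -2.778
v -4.124 -0.487 -1.574
v -0.274 1.519 -4.31
v 0.392 1.158 -3.597
v -1 0.92 -2.417
v -1.666 1.281 -3.13
v 0.347 1.794 -3.522
v -1.045 1.557 -2.342
v 0.064 2.326 -3.748
v -1.327 2.088 -2.568
v -0.347 2.549 -4.189
v -1.739 2.312 -3.009
v -0.731 2.379 -4.675
v -2.123 2.141 -3.496
v -0.94 1.88 -5.023
v -2.332 1.642 -3.843
v -0.895 1.243 -5.098
v -2.287 1.006 -3.918
v -0.613 0.712 -4.872
v -2.004 0.474 -3.692
v -0.201 0.488 -4.431
v -1.593 0.251 -3.251
v 0.183 0.659 -3.944
v -1.209 0.421 -2.765
v 0.145 1.551 1.565
v 0.275 0.067 2.854
v 0.31 2.246 2.348
v 0.439 0.762 3.637
v 1.141 1.498 1.403
v 1.27 0.014 2.692
v 1.305 2.193 2.186
v 1.435 0.709 3.475
v -3.278 -3.929 -2.279
v -2.523 -4.115 -2.054
v -3.162 -2.131 -1.181
v -2.472 -3.932 -2.36
v -2.581 -3.747 -2.65
v -2.828 -3.599 -2.866
v -3.164 -3.516 -2.967
v -3.523 -3.515 -2.931
v -3.833 -3.596 -2.766
v -4.033 -3.742 -2.505
v -4.084 -3.926 -2.199
v -3.975 -4.11 -1.909
v -3.728 -4.259 -1.692
v -3.392 -4.342 -1.592
v -3.033 -4.343 -1.627
v -2.723 -4.262 -1.792
f 2 1 5
f 2 5 3
f 3 5 6
f 3 6 4
f 5 1 7
f 5 7 6
f 6 7 8
f 6 8 4
f 7 1 9
f 7 9 8
f 8 9 10
f 8 10 4
f 9 1 11
f 9 11 10
f 10 11 12
f 10 12 4
f 11 1 13
f 11 13 12
f 12 13 14
f 12 14 4
f 13 1 15
f 13 15 14
f 14 15 16
f 14 16 4
f 15 1 17
f 15 17 16
f 16 17 18
f 16 18 4
f 17 1 19
f 17 19 18
f 18 19 20
f 18 20 4
f 19 1 21
f 19 21 20
f 20 21 22
f 20 22 4
f 21 1 23
f 21 23 22
f 22 23 24
f 22 24 4
f 23 1 25
f 23 25 24
f 24 25 26
f 24 26 4
f 25 1 27
f 25 27 26
f 26 27 28
f 26 28 4
f 27 1 29
f 27 29 28
f 28 29 30
f 28 30 4
f 29 1 31
f 29 31 30
f 30 31 32
f 30 32 4
f 31 1 2
f 31 2 32
f 32 2 3
f 32 3 4
f 34 33 37
f 34 37 35
f 35 37 38
f 35 38 36
f 37 33 39
f 37 39 38
f 38 39 40
f 38 40 36
f 39 33 41
f 39 41 40
f 40 41 42
f 40 42 36
f 41 33 43
f 41 43 42
f 42 43 44
f 42 44 36
f 43 33 45
f 43 45 44
f 44 45 46
f 44 46 36
f 45 33 47
f 45 47 46
f 46 47 48
f 46 48 36
f 47 33 49
f 47 49 48
f 48 49 50
f 48 50 36
f 49 33 51
f 49 51 50
f 50 51 52
f 50 52 36
f 51 33 53
f 51 53 52
f 52 53 54
f 52 54 36
f 53 33 34
f 53 34 54
f 54 34 35
f 54 35 36
f 56 58 55
f 59 56 55
f 55 58 57
f 57 59 55
f 56 62 58
f 60 56 59
f 60 62 56
f 58 62 57
f 61 59 57
f 57 62 61
f 61 60 59
f 62 60 61
f 64 63 66
f 64 66 65
f 66 63 67
f 66 67 65
f 67 63 68
f 67 68 65
f 68 63 69
f 68 69 65
f 69 63 70
f 69 70 65
f 70 63 71
f 70 71 65
f 71 63 72
f 71 72 65
f 72 63 73
f 72 73 65
f 73 63 74
f 73 74 65
f 74 63 75
f 74 75 65
f 75 63 76
f 75 76 65
f 76 63 77
f 76 77 65
f 77 63 78
f 77 78 65
f 78 63 64
f 78 64 65



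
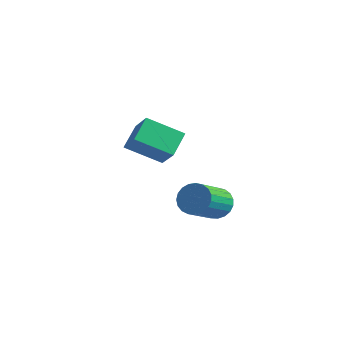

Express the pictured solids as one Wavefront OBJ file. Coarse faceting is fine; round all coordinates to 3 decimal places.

v 3.623 1.096 0.165
v 4.247 1.393 0.505
v 4.482 -0.12 1.394
v 3.857 -0.416 1.055
v 4.015 1.476 0.708
v 4.25 -0.036 1.597
v 3.715 1.494 0.818
v 3.949 -0.018 1.707
v 3.398 1.443 0.815
v 3.633 -0.069 1.704
v 3.121 1.332 0.7
v 3.356 -0.18 1.589
v 2.93 1.181 0.492
v 3.165 -0.332 1.381
v 2.859 1.014 0.228
v 3.094 -0.498 1.117
v 2.92 0.862 -0.047
v 3.155 -0.65 0.842
v 3.103 0.75 -0.285
v 3.338 -0.762 0.604
v 3.375 0.698 -0.446
v 3.61 -0.814 0.443
v 3.69 0.715 -0.5
v 3.925 -0.797 0.389
v 3.993 0.798 -0.44
v 4.228 -0.714 0.449
v 4.233 0.932 -0.275
v 4.468 -0.58 0.614
v 4.366 1.095 -0.033
v 4.601 -0.418 0.856
v 4.372 1.258 0.242
v 4.606 -0.255 1.131
v -1.734 1.321 1.418
v -2.051 2.333 2.204
v -0.548 2.364 0.554
v -0.865 3.376 1.341
v -0.715 0.924 2.339
v -1.032 1.936 3.126
v 0.471 1.967 1.476
v 0.154 2.979 2.262
f 2 1 5
f 2 5 3
f 3 5 6
f 3 6 4
f 5 1 7
f 5 7 6
f 6 7 8
f 6 8 4
f 7 1 9
f 7 9 8
f 8 9 10
f 8 10 4
f 9 1 11
f 9 11 10
f 10 11 12
f 10 12 4
f 11 1 13
f 11 13 12
f 12 13 14
f 12 14 4
f 13 1 15
f 13 15 14
f 14 15 16
f 14 16 4
f 15 1 17
f 15 17 16
f 16 17 18
f 16 18 4
f 17 1 19
f 17 19 18
f 18 19 20
f 18 20 4
f 19 1 21
f 19 21 20
f 20 21 22
f 20 22 4
f 21 1 23
f 21 23 22
f 22 23 24
f 22 24 4
f 23 1 25
f 23 25 24
f 24 25 26
f 24 26 4
f 25 1 27
f 25 27 26
f 26 27 28
f 26 28 4
f 27 1 29
f 27 29 28
f 28 29 30
f 28 30 4
f 29 1 31
f 29 31 30
f 30 31 32
f 30 32 4
f 31 1 2
f 31 2 32
f 32 2 3
f 32 3 4
f 34 36 33
f 37 34 33
f 33 36 35
f 35 37 33
f 34 40 36
f 38 34 37
f 38 40 34
f 36 40 35
f 39 37 35
f 35 40 39
f 39 38 37
f 40 38 39



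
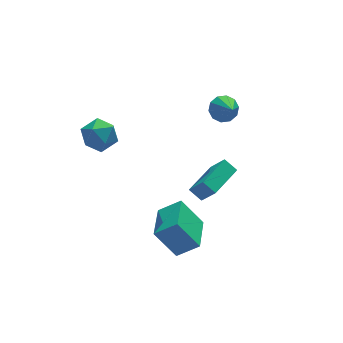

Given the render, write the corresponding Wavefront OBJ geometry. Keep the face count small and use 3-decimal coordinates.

v -2.581 -1.887 -0.39
v -1.579 -2.261 0.384
v -1.734 -0.186 -0.664
v -0.732 -0.56 0.11
v -1.728 -2.54 -1.81
v -0.726 -2.914 -1.036
v -0.881 -0.839 -2.084
v 0.121 -1.213 -1.31
v 2.45 2.149 3.488
v 3 1.818 3.101
v 2.45 1.071 4.412
v 3.195 2.091 3.42
v 3.105 2.387 3.766
v 2.765 2.592 4.005
v 2.305 2.628 4.047
v 1.9 2.481 3.876
v 1.705 2.208 3.556
v 1.795 1.912 3.211
v 2.135 1.707 2.971
v 2.595 1.671 2.929
v -3.699 4.269 1.015
v -3.098 4.905 1.496
v -3.142 3.055 1.924
v -2.541 3.691 2.405
v -3.53 3.744 2.534
v -3.875 4.494 1.972
v -2.365 3.466 1.448
v -2.71 4.216 0.886
v -2.274 4.409 1.764
v -2.994 4.581 2.435
v -3.246 3.379 0.985
v -3.966 3.551 1.656
v 0.513 1.616 -1.762
v 0.942 0.929 -0.608
v 2.089 2.761 -1.666
v 2.518 2.074 -0.512
v 0.942 1.066 -2.248
v 1.371 0.379 -1.094
v 2.518 2.211 -2.152
v 2.947 1.524 -0.998
f 2 4 1
f 5 2 1
f 1 4 3
f 3 5 1
f 2 8 4
f 6 2 5
f 6 8 2
f 4 8 3
f 7 5 3
f 3 8 7
f 7 6 5
f 8 6 7
f 10 9 12
f 10 12 11
f 12 9 13
f 12 13 11
f 13 9 14
f 13 14 11
f 14 9 15
f 14 15 11
f 15 9 16
f 15 16 11
f 16 9 17
f 16 17 11
f 17 9 18
f 17 18 11
f 18 9 19
f 18 19 11
f 19 9 20
f 19 20 11
f 20 9 10
f 20 10 11
f 21 32 26
f 21 26 22
f 21 22 28
f 21 28 31
f 21 31 32
f 22 26 30
f 26 32 25
f 32 31 23
f 31 28 27
f 28 22 29
f 24 30 25
f 24 25 23
f 24 23 27
f 24 27 29
f 24 29 30
f 25 30 26
f 23 25 32
f 27 23 31
f 29 27 28
f 30 29 22
f 34 36 33
f 37 34 33
f 33 36 35
f 35 37 33
f 34 40 36
f 38 34 37
f 38 40 34
f 36 40 35
f 39 37 35
f 35 40 39
f 39 38 37
f 40 38 39



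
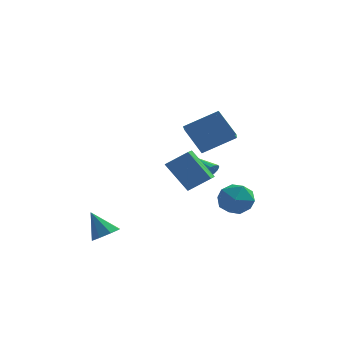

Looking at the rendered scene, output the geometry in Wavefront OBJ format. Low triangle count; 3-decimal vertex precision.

v -3.056 -4.031 -3.476
v -2.655 -4.674 -3.049
v -3.944 -3.649 -2.064
v -2.33 -4.095 -3.001
v -2.43 -3.478 -3.231
v -2.898 -3.185 -3.604
v -3.458 -3.387 -3.902
v -3.783 -3.966 -3.95
v -3.683 -4.583 -3.72
v -3.215 -4.876 -3.347
v 0.581 -1.476 3.649
v 2.352 -0.768 4.64
v 0.336 0.436 2.72
v 2.107 1.144 3.71
v 1.613 -2.044 2.21
v 3.384 -1.336 3.2
v 1.368 -0.132 1.28
v 3.139 0.576 2.271
v -0.648 -0.106 0.305
v 0.576 0.074 1.223
v -0.609 0.951 0.045
v 0.615 1.132 0.962
v 0.685 -0.572 -1.382
v 1.909 -0.391 -0.465
v 0.724 0.486 -1.643
v 1.948 0.666 -0.725
v 1.293 3.21 -1.408
v 1.73 3.392 -0.907
v -0.173 4.09 -0.452
v 1.74 3.662 -1.14
v 1.63 3.811 -1.446
v 1.429 3.798 -1.742
v 1.193 3.628 -1.948
v 0.983 3.346 -2.009
v 0.856 3.027 -1.91
v 0.847 2.757 -1.676
v 0.957 2.608 -1.371
v 1.157 2.621 -1.075
v 1.394 2.791 -0.869
v 1.604 3.073 -0.807
v 1.798 2.718 -3.108
v 2.775 3.408 -3.396
v 3.005 1.212 -2.624
v 3.982 1.902 -2.912
v 3.303 2.178 -1.923
v 2.557 3.109 -2.223
v 3.223 1.511 -3.797
v 2.477 2.442 -4.097
v 3.655 2.662 -3.822
v 3.705 3.074 -2.664
v 2.075 1.546 -3.356
v 2.125 1.958 -2.198
f 2 1 4
f 2 4 3
f 4 1 5
f 4 5 3
f 5 1 6
f 5 6 3
f 6 1 7
f 6 7 3
f 7 1 8
f 7 8 3
f 8 1 9
f 8 9 3
f 9 1 10
f 9 10 3
f 10 1 2
f 10 2 3
f 12 14 11
f 15 12 11
f 11 14 13
f 13 15 11
f 12 18 14
f 16 12 15
f 16 18 12
f 14 18 13
f 17 15 13
f 13 18 17
f 17 16 15
f 18 16 17
f 20 22 19
f 23 20 19
f 19 22 21
f 21 23 19
f 20 26 22
f 24 20 23
f 24 26 20
f 22 26 21
f 25 23 21
f 21 26 25
f 25 24 23
f 26 24 25
f 28 27 30
f 28 30 29
f 30 27 31
f 30 31 29
f 31 27 32
f 31 32 29
f 32 27 33
f 32 33 29
f 33 27 34
f 33 34 29
f 34 27 35
f 34 35 29
f 35 27 36
f 35 36 29
f 36 27 37
f 36 37 29
f 37 27 38
f 37 38 29
f 38 27 39
f 38 39 29
f 39 27 40
f 39 40 29
f 40 27 28
f 40 28 29
f 41 52 46
f 41 46 42
f 41 42 48
f 41 48 51
f 41 51 52
f 42 46 50
f 46 52 45
f 52 51 43
f 51 48 47
f 48 42 49
f 44 50 45
f 44 45 43
f 44 43 47
f 44 47 49
f 44 49 50
f 45 50 46
f 43 45 52
f 47 43 51
f 49 47 48
f 50 49 42



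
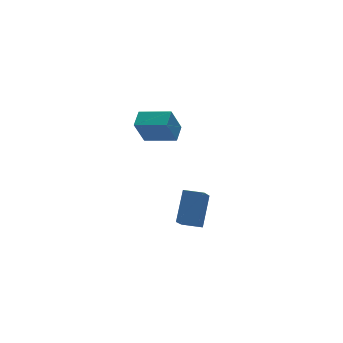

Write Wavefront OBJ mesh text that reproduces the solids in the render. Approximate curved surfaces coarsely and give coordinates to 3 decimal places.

v 0.305 -2.797 -0.341
v -0.435 -3.554 0.68
v 1.287 -1.767 1.133
v 0.548 -2.524 2.154
v 1.132 -3.596 -0.334
v 0.393 -4.353 0.687
v 2.115 -2.566 1.14
v 1.375 -3.323 2.161
v 1.661 3.837 1.684
v 0.95 3.688 3.298
v 2.375 4.608 2.069
v 1.664 4.46 3.683
v 2.936 2.44 2.117
v 2.225 2.292 3.731
v 3.65 3.212 2.502
v 2.939 3.063 4.116
f 2 4 1
f 5 2 1
f 1 4 3
f 3 5 1
f 2 8 4
f 6 2 5
f 6 8 2
f 4 8 3
f 7 5 3
f 3 8 7
f 7 6 5
f 8 6 7
f 10 12 9
f 13 10 9
f 9 12 11
f 11 13 9
f 10 16 12
f 14 10 13
f 14 16 10
f 12 16 11
f 15 13 11
f 11 16 15
f 15 14 13
f 16 14 15



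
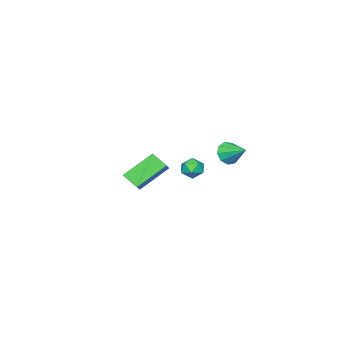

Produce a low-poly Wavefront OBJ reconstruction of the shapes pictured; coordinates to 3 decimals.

v -3.532 1.412 0.243
v -3.126 1.694 -0.398
v -3.368 2.708 0.917
v -3.668 1.794 -0.458
v -4.146 1.715 -0.19
v -4.337 1.495 0.281
v -4.152 1.236 0.734
v -3.677 1.059 0.958
v -3.134 1.047 0.847
v -2.778 1.207 0.454
v -2.774 1.462 -0.038
v -2.78 -0.474 -2.013
v -2.436 -1.017 -1.592
v -3.664 -0.363 -1.148
v -3.32 -0.906 -0.727
v -2.987 -0.22 -0.815
v -2.441 -0.288 -1.35
v -3.659 -1.092 -1.39
v -3.113 -1.16 -1.925
v -2.98 -1.398 -1.207
v -2.564 -0.859 -0.852
v -3.536 -0.521 -1.888
v -3.12 0.018 -1.533
v 2.264 0.922 2.012
v 3.169 1.477 2.728
v 2.211 1.806 1.394
v 3.116 2.36 2.109
v 3.724 0.14 0.771
v 4.629 0.694 1.486
v 3.671 1.023 0.152
v 4.576 1.578 0.868
f 2 1 4
f 2 4 3
f 4 1 5
f 4 5 3
f 5 1 6
f 5 6 3
f 6 1 7
f 6 7 3
f 7 1 8
f 7 8 3
f 8 1 9
f 8 9 3
f 9 1 10
f 9 10 3
f 10 1 11
f 10 11 3
f 11 1 2
f 11 2 3
f 12 23 17
f 12 17 13
f 12 13 19
f 12 19 22
f 12 22 23
f 13 17 21
f 17 23 16
f 23 22 14
f 22 19 18
f 19 13 20
f 15 21 16
f 15 16 14
f 15 14 18
f 15 18 20
f 15 20 21
f 16 21 17
f 14 16 23
f 18 14 22
f 20 18 19
f 21 20 13
f 25 27 24
f 28 25 24
f 24 27 26
f 26 28 24
f 25 31 27
f 29 25 28
f 29 31 25
f 27 31 26
f 30 28 26
f 26 31 30
f 30 29 28
f 31 29 30



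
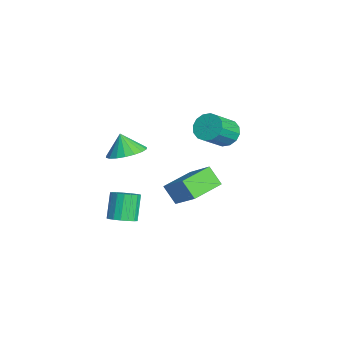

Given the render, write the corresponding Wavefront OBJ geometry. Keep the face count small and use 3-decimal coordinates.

v 3.812 -0.004 -2.165
v 3.186 -0.483 -1.26
v 2.861 1.517 -2.018
v 2.235 1.038 -1.113
v 5.105 0.682 -0.907
v 4.479 0.203 -0.002
v 4.154 2.203 -0.76
v 3.528 1.724 0.145
v -2.522 3.86 -1.858
v -1.759 3.95 -2.307
v -0.935 2.831 -1.132
v -1.698 2.74 -0.682
v -1.753 4.286 -1.991
v -0.928 3.167 -0.816
v -1.952 4.508 -1.64
v -1.128 3.389 -0.465
v -2.304 4.556 -1.347
v -1.48 3.437 -0.172
v -2.715 4.417 -1.191
v -1.891 3.298 -0.016
v -3.074 4.129 -1.213
v -2.25 3.01 -0.038
v -3.285 3.769 -1.408
v -2.461 2.65 -0.233
v -3.292 3.433 -1.724
v -2.467 2.314 -0.549
v -3.092 3.211 -2.075
v -2.268 2.092 -0.9
v -2.74 3.163 -2.368
v -1.916 2.044 -1.193
v -2.329 3.302 -2.524
v -1.505 2.183 -1.349
v -1.97 3.59 -2.502
v -1.146 2.471 -1.327
v -0.909 -1.624 -1.511
v -0.198 -0.938 -1.05
v -1.411 -1.856 -0.389
v -0.573 -0.649 -1.158
v -1.014 -0.553 -1.336
v -1.434 -0.67 -1.548
v -1.751 -0.975 -1.753
v -1.9 -1.409 -1.91
v -1.853 -1.886 -1.988
v -1.62 -2.31 -1.971
v -1.245 -2.599 -1.863
v -0.804 -2.695 -1.685
v -0.384 -2.578 -1.473
v -0.067 -2.273 -1.268
v 0.082 -1.839 -1.111
v 0.035 -1.362 -1.033
v 3.814 -2.64 -2.956
v 4.241 -3.124 -2.555
v 3.414 -2.804 -1.284
v 2.986 -2.32 -1.684
v 4.415 -2.807 -2.522
v 3.588 -2.486 -1.251
v 4.451 -2.451 -2.588
v 3.624 -2.13 -1.317
v 4.341 -2.138 -2.739
v 3.514 -1.818 -1.468
v 4.11 -1.941 -2.939
v 3.283 -1.62 -1.668
v 3.812 -1.904 -3.143
v 2.984 -1.583 -1.872
v 3.513 -2.035 -3.304
v 2.686 -1.715 -2.033
v 3.283 -2.305 -3.385
v 2.456 -1.985 -2.114
v 3.175 -2.652 -3.368
v 2.348 -2.332 -2.097
v 3.213 -2.996 -3.256
v 2.386 -2.676 -1.985
v 3.389 -3.259 -3.076
v 2.562 -2.938 -1.805
v 3.662 -3.38 -2.868
v 2.835 -3.059 -1.597
v 3.969 -3.331 -2.68
v 3.142 -3.011 -1.409
f 2 4 1
f 5 2 1
f 1 4 3
f 3 5 1
f 2 8 4
f 6 2 5
f 6 8 2
f 4 8 3
f 7 5 3
f 3 8 7
f 7 6 5
f 8 6 7
f 10 9 13
f 10 13 11
f 11 13 14
f 11 14 12
f 13 9 15
f 13 15 14
f 14 15 16
f 14 16 12
f 15 9 17
f 15 17 16
f 16 17 18
f 16 18 12
f 17 9 19
f 17 19 18
f 18 19 20
f 18 20 12
f 19 9 21
f 19 21 20
f 20 21 22
f 20 22 12
f 21 9 23
f 21 23 22
f 22 23 24
f 22 24 12
f 23 9 25
f 23 25 24
f 24 25 26
f 24 26 12
f 25 9 27
f 25 27 26
f 26 27 28
f 26 28 12
f 27 9 29
f 27 29 28
f 28 29 30
f 28 30 12
f 29 9 31
f 29 31 30
f 30 31 32
f 30 32 12
f 31 9 33
f 31 33 32
f 32 33 34
f 32 34 12
f 33 9 10
f 33 10 34
f 34 10 11
f 34 11 12
f 36 35 38
f 36 38 37
f 38 35 39
f 38 39 37
f 39 35 40
f 39 40 37
f 40 35 41
f 40 41 37
f 41 35 42
f 41 42 37
f 42 35 43
f 42 43 37
f 43 35 44
f 43 44 37
f 44 35 45
f 44 45 37
f 45 35 46
f 45 46 37
f 46 35 47
f 46 47 37
f 47 35 48
f 47 48 37
f 48 35 49
f 48 49 37
f 49 35 50
f 49 50 37
f 50 35 36
f 50 36 37
f 52 51 55
f 52 55 53
f 53 55 56
f 53 56 54
f 55 51 57
f 55 57 56
f 56 57 58
f 56 58 54
f 57 51 59
f 57 59 58
f 58 59 60
f 58 60 54
f 59 51 61
f 59 61 60
f 60 61 62
f 60 62 54
f 61 51 63
f 61 63 62
f 62 63 64
f 62 64 54
f 63 51 65
f 63 65 64
f 64 65 66
f 64 66 54
f 65 51 67
f 65 67 66
f 66 67 68
f 66 68 54
f 67 51 69
f 67 69 68
f 68 69 70
f 68 70 54
f 69 51 71
f 69 71 70
f 70 71 72
f 70 72 54
f 71 51 73
f 71 73 72
f 72 73 74
f 72 74 54
f 73 51 75
f 73 75 74
f 74 75 76
f 74 76 54
f 75 51 77
f 75 77 76
f 76 77 78
f 76 78 54
f 77 51 52
f 77 52 78
f 78 52 53
f 78 53 54



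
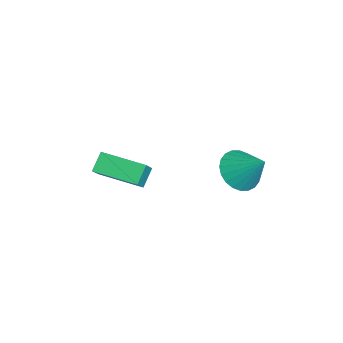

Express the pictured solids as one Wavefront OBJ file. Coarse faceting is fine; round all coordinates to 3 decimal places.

v 0.838 2.898 -0.673
v 1.584 2.28 -0.719
v 1.602 3.742 0.393
v 1.679 2.531 -0.986
v 1.646 2.838 -1.206
v 1.49 3.154 -1.344
v 1.234 3.43 -1.38
v 0.918 3.626 -1.308
v 0.59 3.711 -1.14
v 0.299 3.672 -0.9
v 0.091 3.515 -0.626
v -0.004 3.264 -0.359
v 0.029 2.958 -0.14
v 0.185 2.642 -0.002
v 0.441 2.365 0.034
v 0.757 2.169 -0.037
v 1.085 2.084 -0.206
v 1.376 2.123 -0.445
v -1.182 -2.414 -2.216
v -1.76 -2.041 -1.546
v -0.369 -0.714 -2.46
v -0.947 -0.341 -1.79
v -0.373 -2.679 -1.37
v -0.951 -2.306 -0.7
v 0.44 -0.979 -1.614
v -0.138 -0.606 -0.944
f 2 1 4
f 2 4 3
f 4 1 5
f 4 5 3
f 5 1 6
f 5 6 3
f 6 1 7
f 6 7 3
f 7 1 8
f 7 8 3
f 8 1 9
f 8 9 3
f 9 1 10
f 9 10 3
f 10 1 11
f 10 11 3
f 11 1 12
f 11 12 3
f 12 1 13
f 12 13 3
f 13 1 14
f 13 14 3
f 14 1 15
f 14 15 3
f 15 1 16
f 15 16 3
f 16 1 17
f 16 17 3
f 17 1 18
f 17 18 3
f 18 1 2
f 18 2 3
f 20 22 19
f 23 20 19
f 19 22 21
f 21 23 19
f 20 26 22
f 24 20 23
f 24 26 20
f 22 26 21
f 25 23 21
f 21 26 25
f 25 24 23
f 26 24 25



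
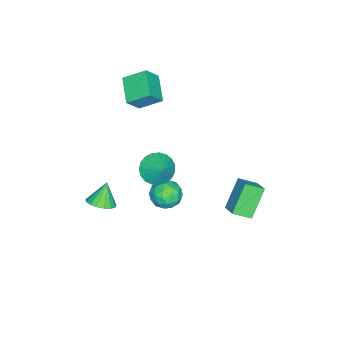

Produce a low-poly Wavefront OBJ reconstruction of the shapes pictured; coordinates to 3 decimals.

v -0.916 -1.99 -0.587
v -0.043 -2.345 -1.003
v -0.204 -1.29 0.307
v -0.11 -1.987 -1.229
v -0.317 -1.63 -1.344
v -0.627 -1.336 -1.329
v -0.988 -1.154 -1.184
v -1.335 -1.117 -0.937
v -1.61 -1.231 -0.629
v -1.765 -1.476 -0.314
v -1.773 -1.81 -0.046
v -1.633 -2.175 0.128
v -1.369 -2.508 0.179
v -1.026 -2.752 0.097
v -0.664 -2.864 -0.103
v -0.346 -2.824 -0.387
v -0.126 -2.641 -0.705
v 3.249 -3.482 -0.029
v 3.853 -3.009 0.314
v 2.531 -3.418 1.149
v 3.604 -2.741 0.148
v 3.273 -2.643 -0.059
v 2.937 -2.737 -0.259
v 2.672 -3.001 -0.406
v 2.54 -3.376 -0.466
v 2.57 -3.775 -0.427
v 2.755 -4.107 -0.296
v 3.053 -4.296 -0.103
v 3.397 -4.298 0.106
v 3.706 -4.113 0.285
v 3.911 -3.784 0.391
v 3.964 -3.386 0.402
v -4.42 -4.743 2.82
v -4.801 -3.488 3.627
v -3.013 -3.912 2.193
v -3.394 -2.658 3.001
v -3.706 -5.182 3.839
v -4.087 -3.928 4.647
v -2.299 -4.352 3.213
v -2.68 -3.097 4.02
v -2.862 3.119 -1.847
v -2.399 2.161 -1.291
v -2.093 3.816 -1.285
v -1.63 2.859 -0.73
v -1.55 2.881 -3.35
v -1.087 1.924 -2.795
v -0.781 3.579 -2.789
v -0.318 2.621 -2.233
v -1.104 -0.955 -1.649
v -0.717 -0.474 -2.408
v 0.077 -2.006 -1.712
v 0.464 -1.525 -2.471
v 0.468 -1.119 -1.581
v -0.262 -0.47 -1.542
v -0.378 -2.01 -2.578
v -1.108 -1.361 -2.539
v -0.268 -1.127 -2.982
v 0.254 -0.576 -2.366
v -0.894 -1.904 -1.754
v -0.372 -1.353 -1.138
v -1.015 -0.623 -2.023
v 0.375 -1.857 -2.097
v 0.377 -1.619 -1.574
v 0.604 -1.336 -2.02
v -0.747 -0.62 -1.514
v -0.52 -0.337 -1.96
v 0.177 -0.716 -1.474
v -0.12 -2.143 -2.16
v 0.107 -1.86 -2.606
v -1.244 -1.144 -2.1
v -1.017 -0.861 -2.546
v -0.817 -1.764 -2.646
v -0.523 -0.723 -2.806
v 0.171 -1.341 -2.843
v -0.324 -1.626 -2.906
v -0.753 -1.245 -2.883
v -0.216 -0.4 -2.444
v 0.479 -1.017 -2.481
v 0.481 -0.778 -1.958
v 0.052 -0.397 -1.936
v 0.048 -0.783 -2.782
v -1.119 -1.463 -1.639
v -0.424 -2.08 -1.676
v -0.692 -2.083 -2.184
v -1.121 -1.702 -2.162
v -0.811 -1.139 -1.277
v -0.117 -1.757 -1.314
v 0.113 -1.235 -1.237
v -0.316 -0.854 -1.214
v -0.688 -1.697 -1.338
f 2 1 4
f 2 4 3
f 4 1 5
f 4 5 3
f 5 1 6
f 5 6 3
f 6 1 7
f 6 7 3
f 7 1 8
f 7 8 3
f 8 1 9
f 8 9 3
f 9 1 10
f 9 10 3
f 10 1 11
f 10 11 3
f 11 1 12
f 11 12 3
f 12 1 13
f 12 13 3
f 13 1 14
f 13 14 3
f 14 1 15
f 14 15 3
f 15 1 16
f 15 16 3
f 16 1 17
f 16 17 3
f 17 1 2
f 17 2 3
f 19 18 21
f 19 21 20
f 21 18 22
f 21 22 20
f 22 18 23
f 22 23 20
f 23 18 24
f 23 24 20
f 24 18 25
f 24 25 20
f 25 18 26
f 25 26 20
f 26 18 27
f 26 27 20
f 27 18 28
f 27 28 20
f 28 18 29
f 28 29 20
f 29 18 30
f 29 30 20
f 30 18 31
f 30 31 20
f 31 18 32
f 31 32 20
f 32 18 19
f 32 19 20
f 34 36 33
f 37 34 33
f 33 36 35
f 35 37 33
f 34 40 36
f 38 34 37
f 38 40 34
f 36 40 35
f 39 37 35
f 35 40 39
f 39 38 37
f 40 38 39
f 42 44 41
f 45 42 41
f 41 44 43
f 43 45 41
f 42 48 44
f 46 42 45
f 46 48 42
f 44 48 43
f 47 45 43
f 43 48 47
f 47 46 45
f 48 46 47
f 49 86 65
f 86 60 89
f 65 89 54
f 86 89 65
f 49 65 61
f 65 54 66
f 61 66 50
f 65 66 61
f 49 61 70
f 61 50 71
f 70 71 56
f 61 71 70
f 49 70 82
f 70 56 85
f 82 85 59
f 70 85 82
f 49 82 86
f 82 59 90
f 86 90 60
f 82 90 86
f 50 66 77
f 66 54 80
f 77 80 58
f 66 80 77
f 54 89 67
f 89 60 88
f 67 88 53
f 89 88 67
f 60 90 87
f 90 59 83
f 87 83 51
f 90 83 87
f 59 85 84
f 85 56 72
f 84 72 55
f 85 72 84
f 56 71 76
f 71 50 73
f 76 73 57
f 71 73 76
f 52 78 64
f 78 58 79
f 64 79 53
f 78 79 64
f 52 64 62
f 64 53 63
f 62 63 51
f 64 63 62
f 52 62 69
f 62 51 68
f 69 68 55
f 62 68 69
f 52 69 74
f 69 55 75
f 74 75 57
f 69 75 74
f 52 74 78
f 74 57 81
f 78 81 58
f 74 81 78
f 53 79 67
f 79 58 80
f 67 80 54
f 79 80 67
f 51 63 87
f 63 53 88
f 87 88 60
f 63 88 87
f 55 68 84
f 68 51 83
f 84 83 59
f 68 83 84
f 57 75 76
f 75 55 72
f 76 72 56
f 75 72 76
f 58 81 77
f 81 57 73
f 77 73 50
f 81 73 77



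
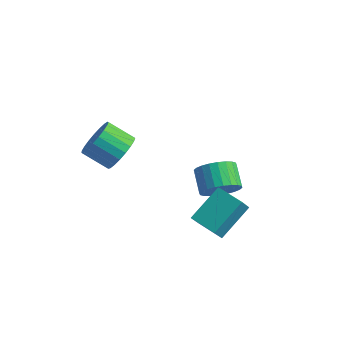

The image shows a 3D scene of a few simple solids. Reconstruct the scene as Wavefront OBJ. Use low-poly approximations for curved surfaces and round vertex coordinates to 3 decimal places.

v 2.246 -2.199 -1.433
v 2.519 -0.639 -0.364
v 2.196 -1.6 -2.294
v 2.469 -0.04 -1.225
v 3.571 -2.32 -1.595
v 3.844 -0.76 -0.526
v 3.521 -1.721 -2.456
v 3.794 -0.161 -1.387
v 1.798 0.581 -1.939
v 2.161 0.241 -1.129
v 1.344 0.94 -0.471
v 0.982 1.279 -1.281
v 2.373 0.541 -1.183
v 1.556 1.239 -0.525
v 2.497 0.846 -1.352
v 1.68 1.544 -0.695
v 2.515 1.111 -1.611
v 1.699 1.809 -0.953
v 2.425 1.295 -1.92
v 1.608 1.993 -1.262
v 2.238 1.371 -2.231
v 1.421 2.069 -1.573
v 1.985 1.326 -2.498
v 1.168 2.024 -1.84
v 1.703 1.168 -2.68
v 0.887 1.866 -2.022
v 1.436 0.92 -2.749
v 0.619 1.619 -2.091
v 1.224 0.621 -2.695
v 0.407 1.319 -2.037
v 1.1 0.316 -2.525
v 0.283 1.014 -1.868
v 1.081 0.051 -2.267
v 0.265 0.749 -1.609
v 1.172 -0.133 -1.958
v 0.355 0.565 -1.3
v 1.359 -0.209 -1.647
v 0.542 0.489 -0.989
v 1.612 -0.164 -1.38
v 0.795 0.534 -0.722
v 1.893 -0.006 -1.198
v 1.077 0.692 -0.54
v -1.624 -1.938 0.636
v -1.048 -2.378 1.281
v -2.18 -2.762 2.029
v -2.756 -2.322 1.384
v -1.075 -2.006 1.432
v -2.206 -2.39 2.181
v -1.196 -1.621 1.446
v -2.328 -2.005 2.195
v -1.391 -1.291 1.32
v -2.523 -1.675 2.069
v -1.627 -1.074 1.076
v -2.758 -1.458 1.824
v -1.862 -1.005 0.755
v -2.993 -1.389 1.504
v -2.056 -1.098 0.414
v -3.187 -1.482 1.162
v -2.175 -1.336 0.111
v -3.307 -1.72 0.86
v -2.199 -1.678 -0.101
v -3.331 -2.062 0.647
v -2.124 -2.065 -0.186
v -3.256 -2.449 0.563
v -1.962 -2.43 -0.128
v -3.094 -2.815 0.62
v -1.742 -2.71 0.061
v -2.874 -3.094 0.809
v -1.501 -2.857 0.35
v -2.633 -3.241 1.098
v -1.282 -2.844 0.688
v -2.414 -3.228 1.436
v -1.122 -2.675 1.017
v -2.254 -3.059 1.766
f 2 4 1
f 5 2 1
f 1 4 3
f 3 5 1
f 2 8 4
f 6 2 5
f 6 8 2
f 4 8 3
f 7 5 3
f 3 8 7
f 7 6 5
f 8 6 7
f 10 9 13
f 10 13 11
f 11 13 14
f 11 14 12
f 13 9 15
f 13 15 14
f 14 15 16
f 14 16 12
f 15 9 17
f 15 17 16
f 16 17 18
f 16 18 12
f 17 9 19
f 17 19 18
f 18 19 20
f 18 20 12
f 19 9 21
f 19 21 20
f 20 21 22
f 20 22 12
f 21 9 23
f 21 23 22
f 22 23 24
f 22 24 12
f 23 9 25
f 23 25 24
f 24 25 26
f 24 26 12
f 25 9 27
f 25 27 26
f 26 27 28
f 26 28 12
f 27 9 29
f 27 29 28
f 28 29 30
f 28 30 12
f 29 9 31
f 29 31 30
f 30 31 32
f 30 32 12
f 31 9 33
f 31 33 32
f 32 33 34
f 32 34 12
f 33 9 35
f 33 35 34
f 34 35 36
f 34 36 12
f 35 9 37
f 35 37 36
f 36 37 38
f 36 38 12
f 37 9 39
f 37 39 38
f 38 39 40
f 38 40 12
f 39 9 41
f 39 41 40
f 40 41 42
f 40 42 12
f 41 9 10
f 41 10 42
f 42 10 11
f 42 11 12
f 44 43 47
f 44 47 45
f 45 47 48
f 45 48 46
f 47 43 49
f 47 49 48
f 48 49 50
f 48 50 46
f 49 43 51
f 49 51 50
f 50 51 52
f 50 52 46
f 51 43 53
f 51 53 52
f 52 53 54
f 52 54 46
f 53 43 55
f 53 55 54
f 54 55 56
f 54 56 46
f 55 43 57
f 55 57 56
f 56 57 58
f 56 58 46
f 57 43 59
f 57 59 58
f 58 59 60
f 58 60 46
f 59 43 61
f 59 61 60
f 60 61 62
f 60 62 46
f 61 43 63
f 61 63 62
f 62 63 64
f 62 64 46
f 63 43 65
f 63 65 64
f 64 65 66
f 64 66 46
f 65 43 67
f 65 67 66
f 66 67 68
f 66 68 46
f 67 43 69
f 67 69 68
f 68 69 70
f 68 70 46
f 69 43 71
f 69 71 70
f 70 71 72
f 70 72 46
f 71 43 73
f 71 73 72
f 72 73 74
f 72 74 46
f 73 43 44
f 73 44 74
f 74 44 45
f 74 45 46

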